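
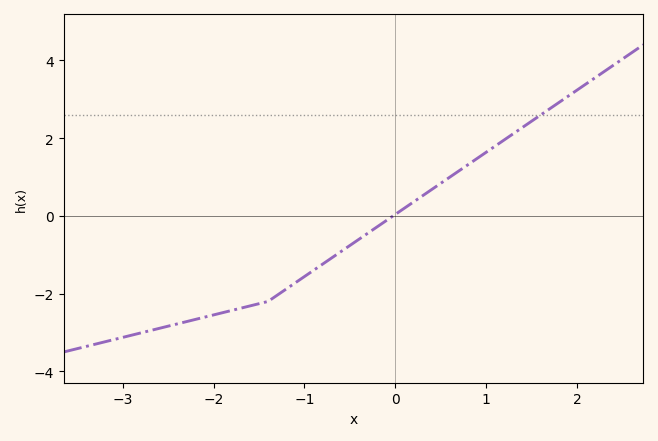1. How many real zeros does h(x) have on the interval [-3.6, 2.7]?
1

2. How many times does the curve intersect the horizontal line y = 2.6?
1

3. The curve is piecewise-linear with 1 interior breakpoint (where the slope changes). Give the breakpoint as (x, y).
(-1.4, -2.2)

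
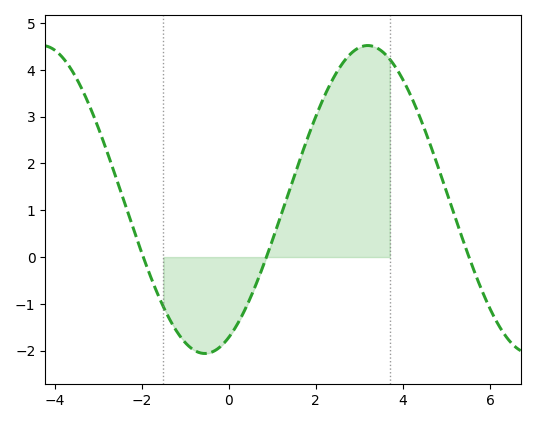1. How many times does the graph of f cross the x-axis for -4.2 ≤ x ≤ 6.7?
3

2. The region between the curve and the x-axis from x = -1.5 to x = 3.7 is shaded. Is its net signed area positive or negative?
positive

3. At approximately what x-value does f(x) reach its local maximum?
3.19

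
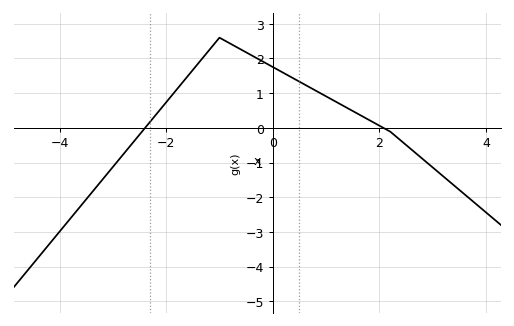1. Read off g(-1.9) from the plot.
0.9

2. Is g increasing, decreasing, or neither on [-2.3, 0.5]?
neither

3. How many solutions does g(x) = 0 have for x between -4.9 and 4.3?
2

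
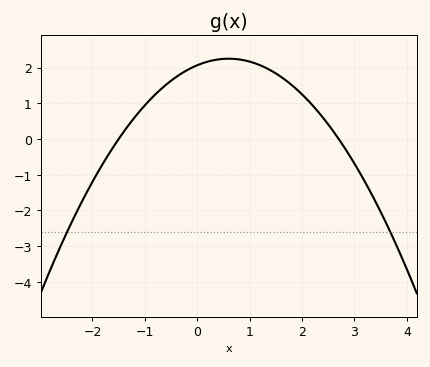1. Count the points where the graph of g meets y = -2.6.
2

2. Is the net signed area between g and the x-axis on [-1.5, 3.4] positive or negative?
positive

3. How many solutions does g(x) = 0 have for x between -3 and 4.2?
2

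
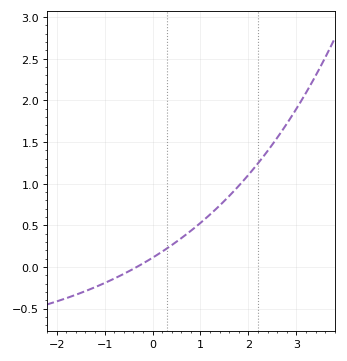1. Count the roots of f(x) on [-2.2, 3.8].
1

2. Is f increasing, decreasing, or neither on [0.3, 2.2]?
increasing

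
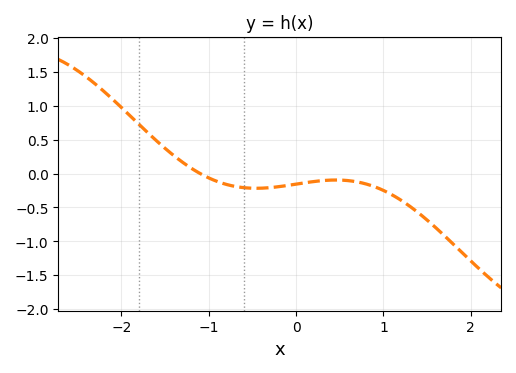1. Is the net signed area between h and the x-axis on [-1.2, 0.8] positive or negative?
negative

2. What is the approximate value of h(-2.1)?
1.1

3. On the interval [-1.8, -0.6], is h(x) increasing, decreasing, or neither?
decreasing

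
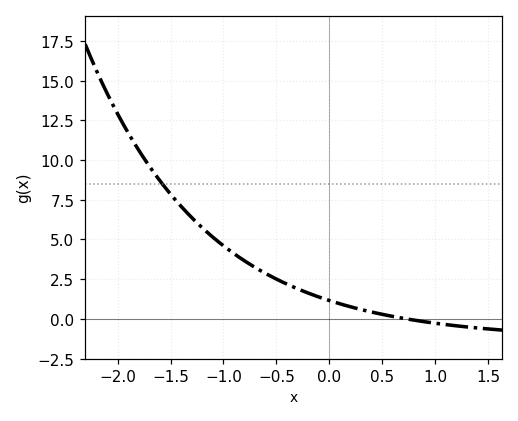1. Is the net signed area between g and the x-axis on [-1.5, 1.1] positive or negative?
positive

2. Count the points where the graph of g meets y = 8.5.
1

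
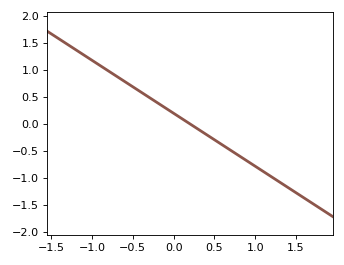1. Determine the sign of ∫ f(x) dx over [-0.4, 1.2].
negative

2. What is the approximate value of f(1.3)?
-1.1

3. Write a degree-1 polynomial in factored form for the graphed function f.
y = -0.98(x - 0.2)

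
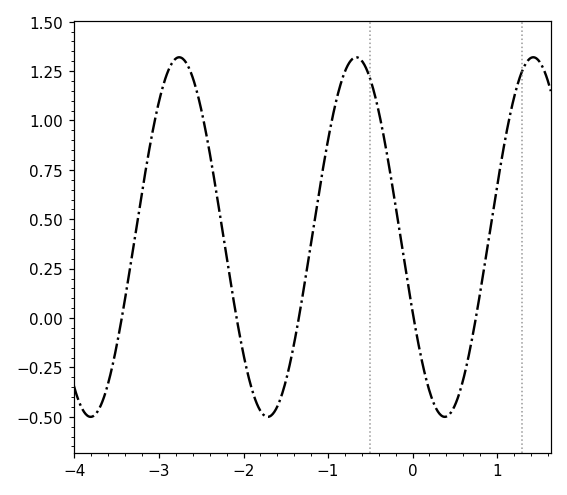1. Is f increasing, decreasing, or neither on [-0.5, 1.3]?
neither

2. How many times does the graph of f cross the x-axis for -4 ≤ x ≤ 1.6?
5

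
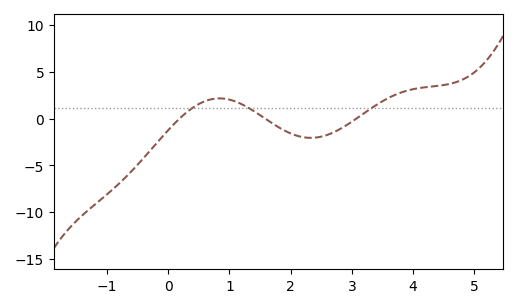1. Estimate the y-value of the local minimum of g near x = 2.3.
-2.06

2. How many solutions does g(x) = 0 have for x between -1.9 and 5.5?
3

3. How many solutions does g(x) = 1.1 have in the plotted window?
3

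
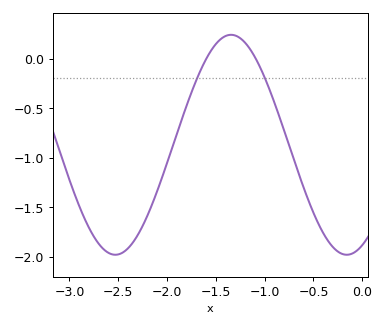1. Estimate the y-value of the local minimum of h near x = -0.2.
-2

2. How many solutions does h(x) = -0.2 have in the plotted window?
2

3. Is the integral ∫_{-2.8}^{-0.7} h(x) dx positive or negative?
negative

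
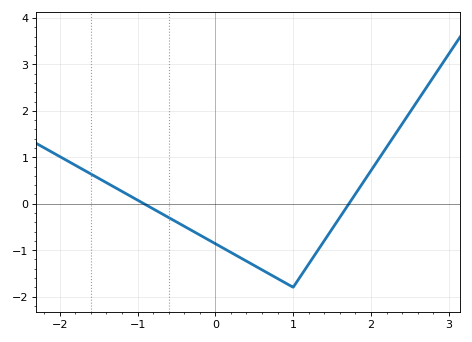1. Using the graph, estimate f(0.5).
-1.3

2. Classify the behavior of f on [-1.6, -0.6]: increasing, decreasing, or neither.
decreasing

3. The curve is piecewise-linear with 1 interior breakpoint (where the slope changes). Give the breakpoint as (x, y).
(1, -1.8)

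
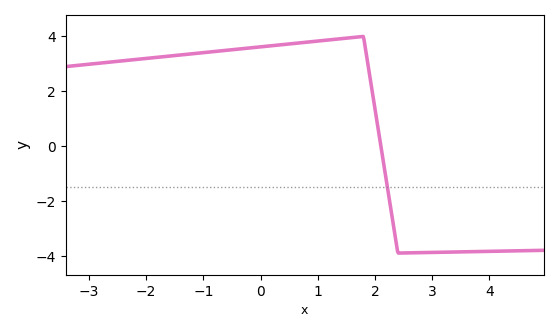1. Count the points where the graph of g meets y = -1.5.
1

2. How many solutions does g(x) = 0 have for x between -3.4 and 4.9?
1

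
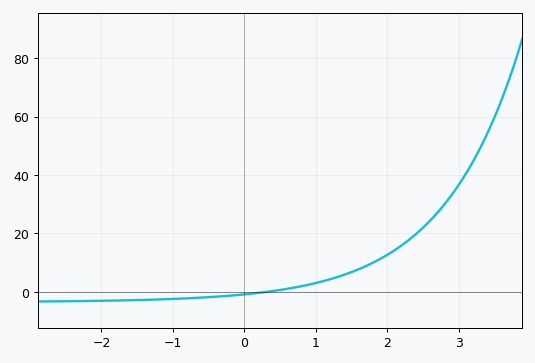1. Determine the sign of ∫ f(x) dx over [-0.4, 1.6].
positive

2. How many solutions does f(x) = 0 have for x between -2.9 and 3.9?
1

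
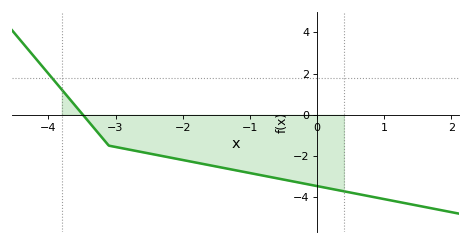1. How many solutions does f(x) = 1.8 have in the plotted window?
1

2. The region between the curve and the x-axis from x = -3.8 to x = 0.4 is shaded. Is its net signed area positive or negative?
negative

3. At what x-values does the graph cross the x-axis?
-3.5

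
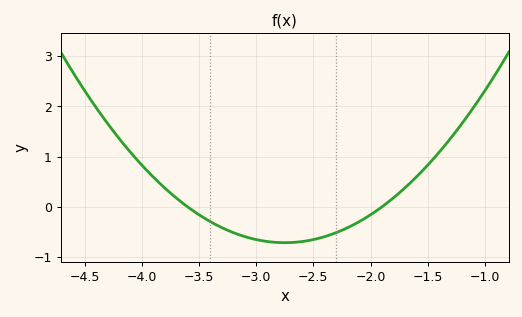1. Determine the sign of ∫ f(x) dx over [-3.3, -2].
negative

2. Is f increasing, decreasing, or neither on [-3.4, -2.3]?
neither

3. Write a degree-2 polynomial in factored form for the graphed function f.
y = 0.99(x + 3.6)(x + 1.9)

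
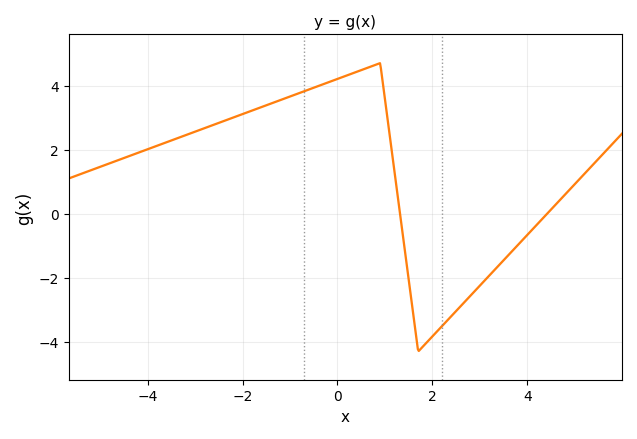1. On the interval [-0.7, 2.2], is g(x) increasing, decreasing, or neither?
neither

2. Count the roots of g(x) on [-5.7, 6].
2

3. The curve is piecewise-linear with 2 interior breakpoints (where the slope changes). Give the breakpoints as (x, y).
(0.9, 4.7); (1.7, -4.3)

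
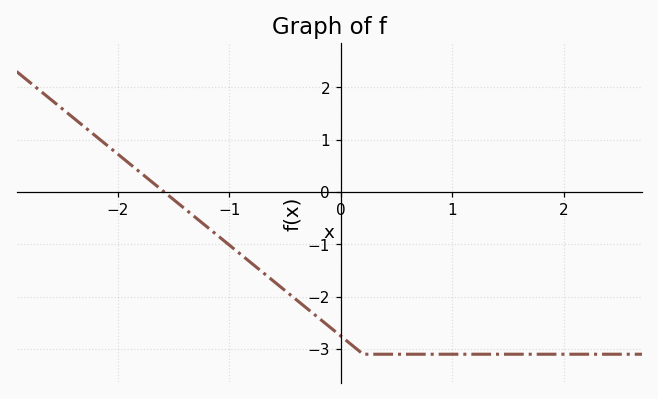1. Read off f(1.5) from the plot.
-3.1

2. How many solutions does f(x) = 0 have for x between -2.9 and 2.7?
1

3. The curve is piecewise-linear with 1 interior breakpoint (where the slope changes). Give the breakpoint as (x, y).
(0.2, -3.1)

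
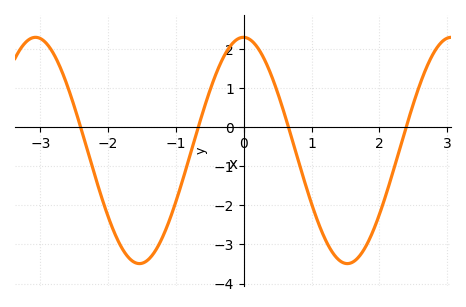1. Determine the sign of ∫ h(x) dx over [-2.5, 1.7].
negative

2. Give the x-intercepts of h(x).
-2.4, -0.671, 0.662, 2.39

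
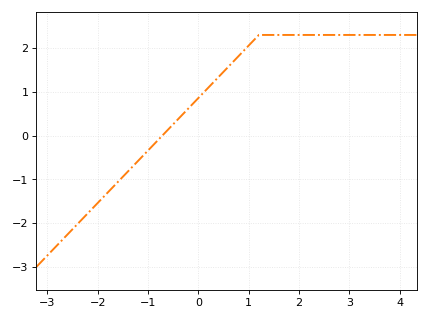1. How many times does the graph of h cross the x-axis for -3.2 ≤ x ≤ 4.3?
1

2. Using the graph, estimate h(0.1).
0.98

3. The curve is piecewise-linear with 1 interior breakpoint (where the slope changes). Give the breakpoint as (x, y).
(1.2, 2.3)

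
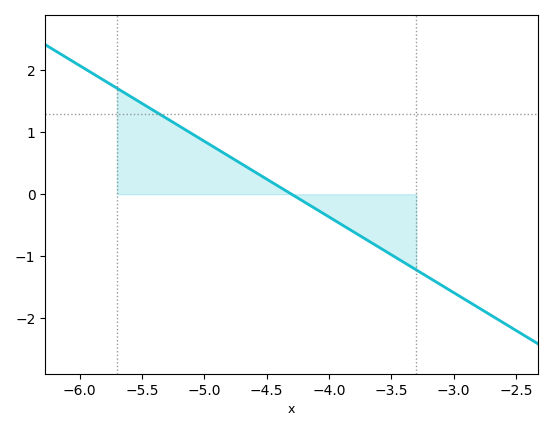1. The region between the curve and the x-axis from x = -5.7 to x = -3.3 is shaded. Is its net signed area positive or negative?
positive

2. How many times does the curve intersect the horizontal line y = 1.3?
1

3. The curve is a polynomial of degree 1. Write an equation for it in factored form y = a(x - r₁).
y = -1.22(x + 4.3)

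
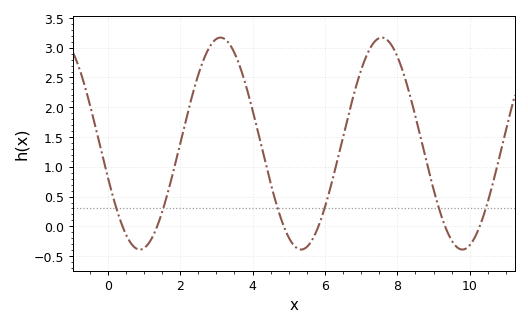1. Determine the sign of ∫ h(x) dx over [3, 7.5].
positive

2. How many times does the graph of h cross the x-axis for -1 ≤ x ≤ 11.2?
6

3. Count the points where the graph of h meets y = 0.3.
6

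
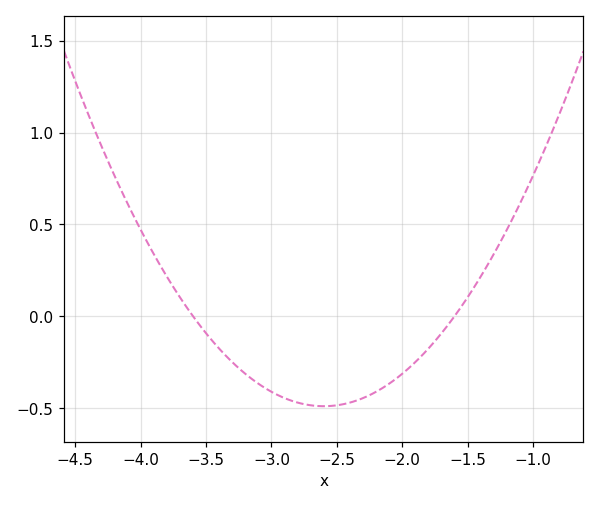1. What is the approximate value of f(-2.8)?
-0.45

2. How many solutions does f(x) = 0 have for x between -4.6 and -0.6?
2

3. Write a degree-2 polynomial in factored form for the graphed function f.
y = 0.49(x + 3.6)(x + 1.6)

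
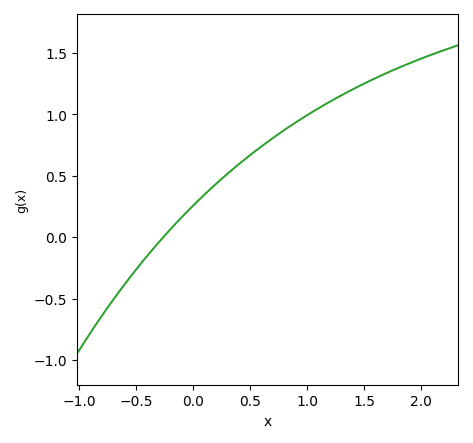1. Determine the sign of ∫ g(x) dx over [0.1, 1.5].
positive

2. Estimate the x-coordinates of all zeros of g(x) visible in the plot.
-0.265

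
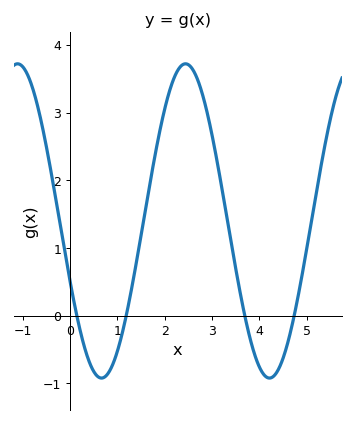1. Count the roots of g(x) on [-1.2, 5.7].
4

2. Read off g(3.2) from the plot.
1.9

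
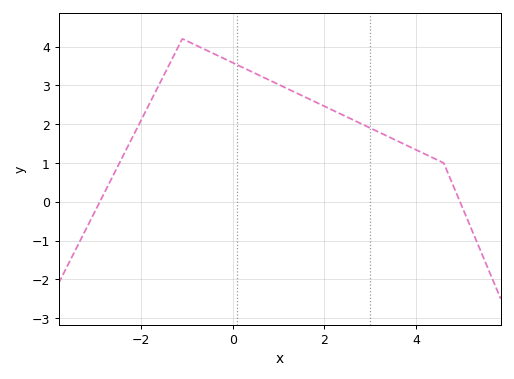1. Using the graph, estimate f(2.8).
2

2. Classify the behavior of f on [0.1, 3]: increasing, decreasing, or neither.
decreasing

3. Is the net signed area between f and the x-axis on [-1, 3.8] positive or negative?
positive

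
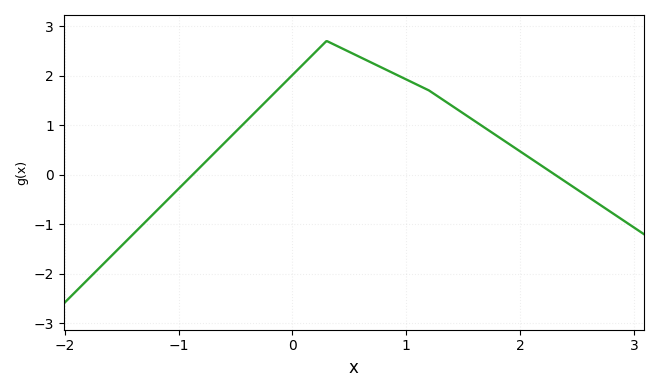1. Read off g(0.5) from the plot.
2.48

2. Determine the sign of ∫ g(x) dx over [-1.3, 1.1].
positive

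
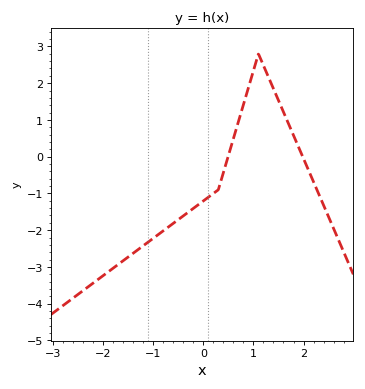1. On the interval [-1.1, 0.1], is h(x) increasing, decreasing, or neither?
increasing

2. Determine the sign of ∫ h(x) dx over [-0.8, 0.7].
negative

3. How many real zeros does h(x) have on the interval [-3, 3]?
2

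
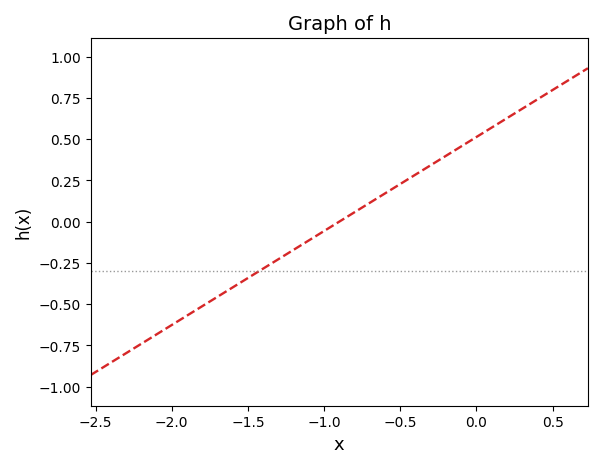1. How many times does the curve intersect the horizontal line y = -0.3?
1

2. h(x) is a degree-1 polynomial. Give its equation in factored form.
y = 0.57(x + 0.9)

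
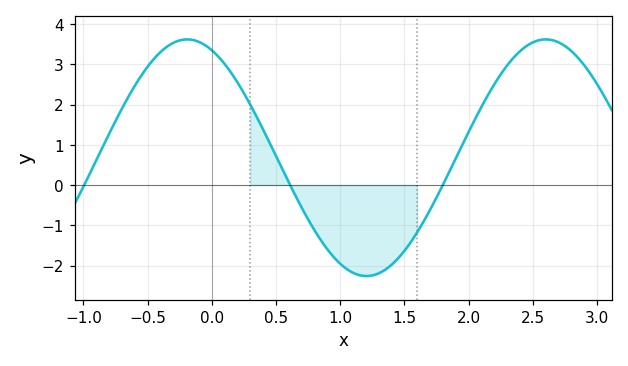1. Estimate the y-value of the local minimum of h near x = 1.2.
-2.26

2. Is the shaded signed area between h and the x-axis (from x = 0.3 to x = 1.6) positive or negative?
negative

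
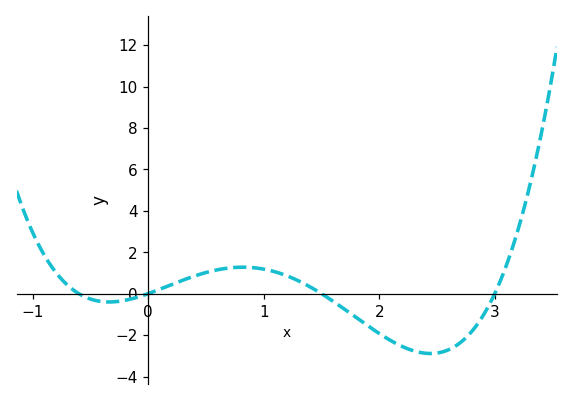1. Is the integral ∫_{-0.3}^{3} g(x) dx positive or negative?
negative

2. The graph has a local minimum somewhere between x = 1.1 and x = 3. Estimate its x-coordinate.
2.4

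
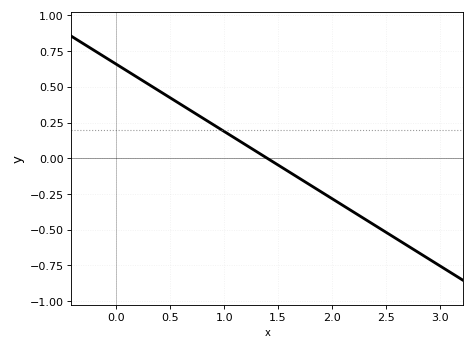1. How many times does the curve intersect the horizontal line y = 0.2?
1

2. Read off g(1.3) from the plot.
0.04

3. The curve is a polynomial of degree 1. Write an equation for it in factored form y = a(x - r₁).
y = -0.47(x - 1.4)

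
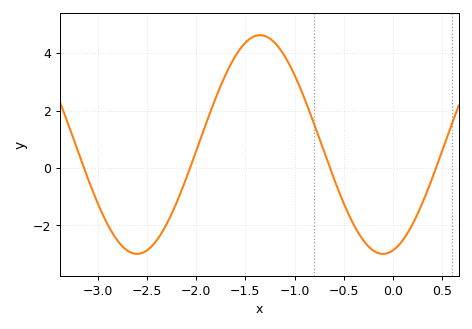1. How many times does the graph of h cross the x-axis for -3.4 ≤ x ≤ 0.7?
4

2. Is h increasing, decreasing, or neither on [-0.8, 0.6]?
neither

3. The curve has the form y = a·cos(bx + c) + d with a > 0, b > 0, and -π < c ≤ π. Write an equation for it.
y = 3.81cos(2.5x - 2.9) + 0.82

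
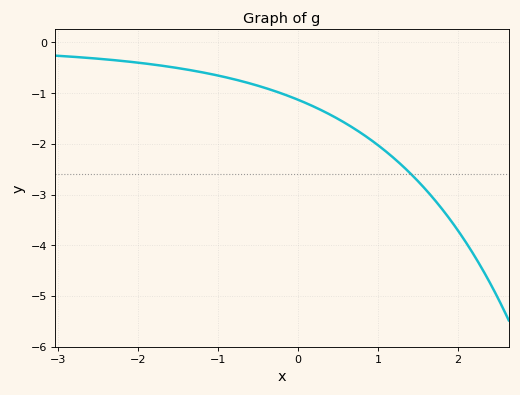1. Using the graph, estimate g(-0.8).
-0.7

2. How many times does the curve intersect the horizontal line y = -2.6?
1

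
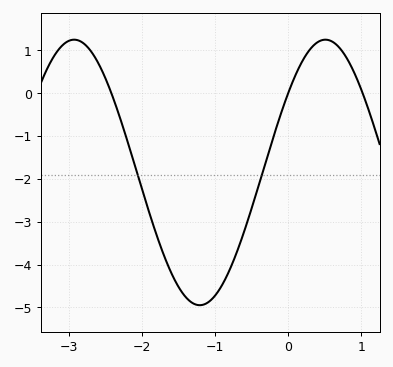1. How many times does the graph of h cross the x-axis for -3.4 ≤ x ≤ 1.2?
3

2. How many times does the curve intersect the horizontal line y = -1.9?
2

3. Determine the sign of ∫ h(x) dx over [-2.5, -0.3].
negative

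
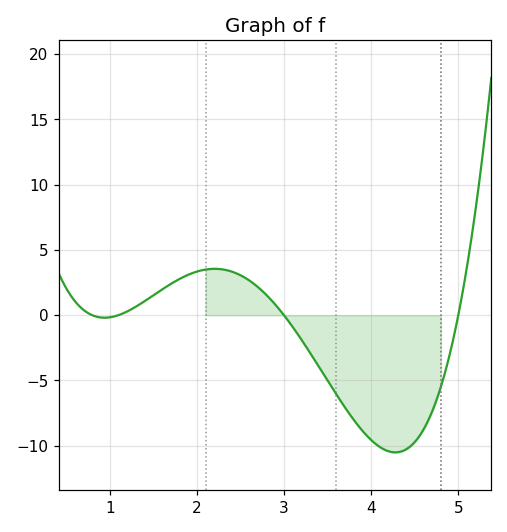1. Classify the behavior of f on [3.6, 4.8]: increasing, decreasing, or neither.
neither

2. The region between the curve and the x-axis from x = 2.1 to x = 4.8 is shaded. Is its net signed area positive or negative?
negative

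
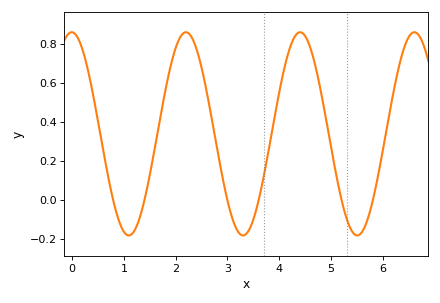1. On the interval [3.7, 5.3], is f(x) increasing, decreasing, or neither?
neither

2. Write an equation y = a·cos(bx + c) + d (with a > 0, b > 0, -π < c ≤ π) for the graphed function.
y = 0.52cos(2.85x + 0.02) + 0.34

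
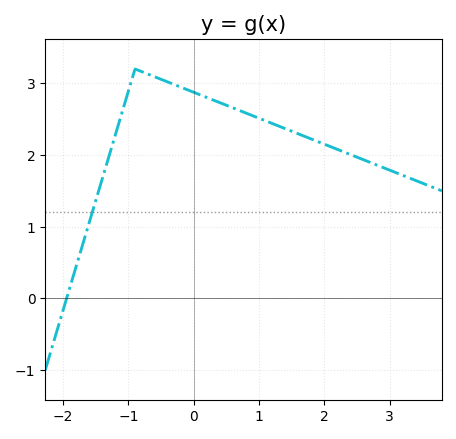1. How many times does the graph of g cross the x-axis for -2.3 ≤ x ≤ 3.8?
1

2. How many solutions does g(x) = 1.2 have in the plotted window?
1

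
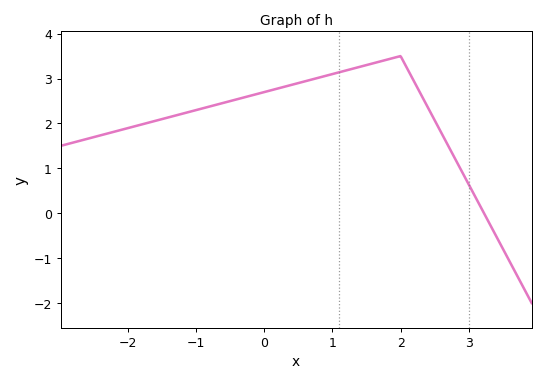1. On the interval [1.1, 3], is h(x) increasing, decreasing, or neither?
neither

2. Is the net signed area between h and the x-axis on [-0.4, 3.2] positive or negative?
positive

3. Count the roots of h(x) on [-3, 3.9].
1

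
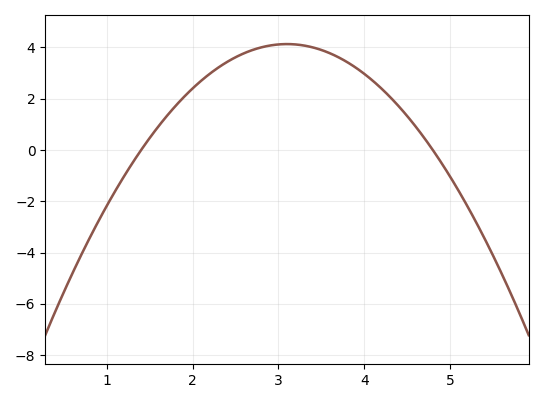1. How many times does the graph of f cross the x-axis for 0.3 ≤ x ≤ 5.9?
2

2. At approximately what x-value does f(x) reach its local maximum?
3.1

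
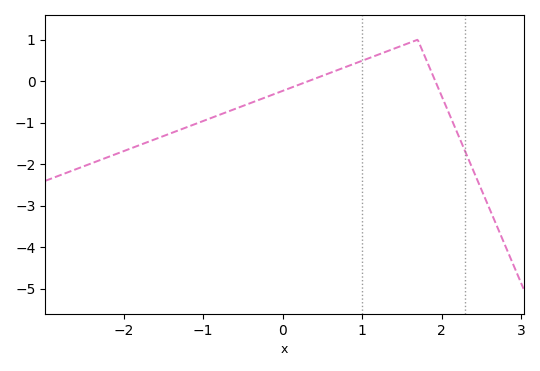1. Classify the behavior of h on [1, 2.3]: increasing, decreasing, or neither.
neither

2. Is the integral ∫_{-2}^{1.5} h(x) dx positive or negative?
negative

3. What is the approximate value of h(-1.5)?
-1.3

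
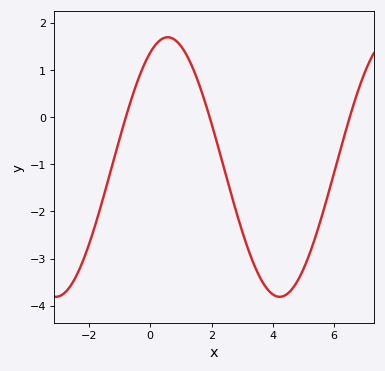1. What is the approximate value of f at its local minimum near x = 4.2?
-3.81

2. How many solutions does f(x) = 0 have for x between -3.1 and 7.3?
3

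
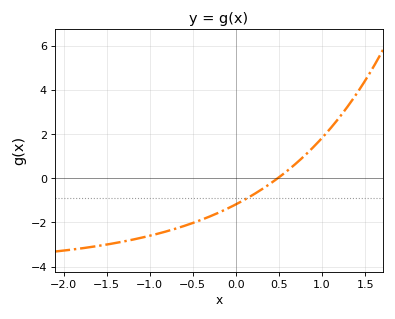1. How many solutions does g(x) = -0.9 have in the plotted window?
1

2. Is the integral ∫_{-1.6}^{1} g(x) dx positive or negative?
negative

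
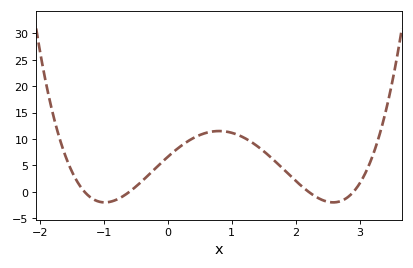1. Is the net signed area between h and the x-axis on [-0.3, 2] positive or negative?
positive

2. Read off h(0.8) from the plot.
11.5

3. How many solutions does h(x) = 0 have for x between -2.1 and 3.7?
4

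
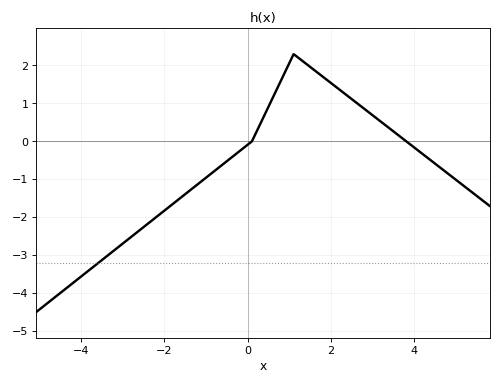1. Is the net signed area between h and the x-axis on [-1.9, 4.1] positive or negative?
positive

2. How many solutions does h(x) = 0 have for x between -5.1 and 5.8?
2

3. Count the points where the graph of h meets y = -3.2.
1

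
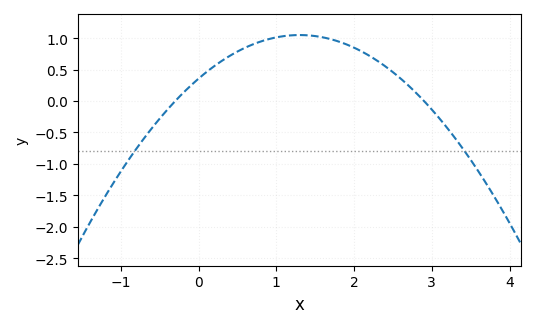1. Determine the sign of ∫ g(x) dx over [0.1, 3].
positive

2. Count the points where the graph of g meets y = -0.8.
2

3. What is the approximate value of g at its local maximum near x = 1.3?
1.05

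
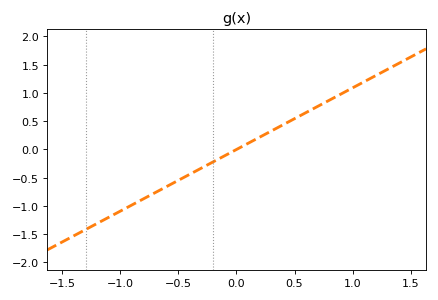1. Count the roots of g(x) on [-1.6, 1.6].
1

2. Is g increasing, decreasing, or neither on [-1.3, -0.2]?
increasing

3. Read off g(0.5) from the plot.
0.545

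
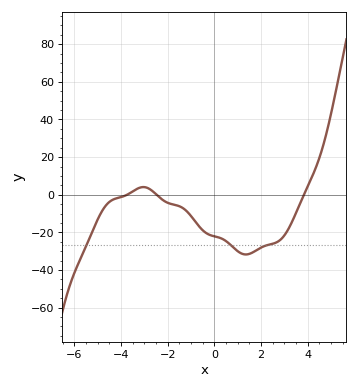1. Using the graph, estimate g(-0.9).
-12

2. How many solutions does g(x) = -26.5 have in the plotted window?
3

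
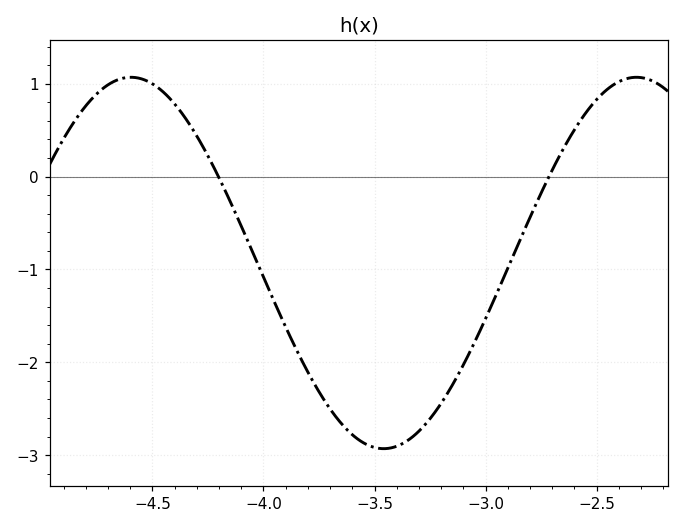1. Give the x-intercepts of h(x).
-4.2, -2.71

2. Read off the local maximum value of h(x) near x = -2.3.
1.07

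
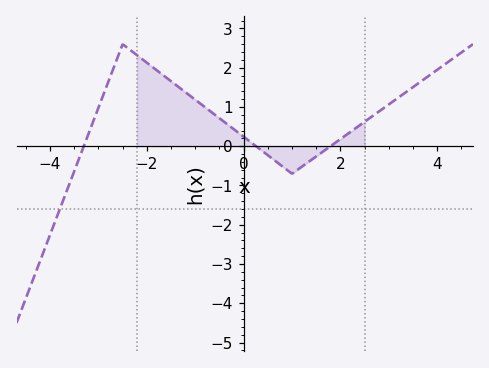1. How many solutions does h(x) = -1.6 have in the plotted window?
1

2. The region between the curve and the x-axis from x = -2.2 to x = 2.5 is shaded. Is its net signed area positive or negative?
positive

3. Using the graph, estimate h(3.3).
1.33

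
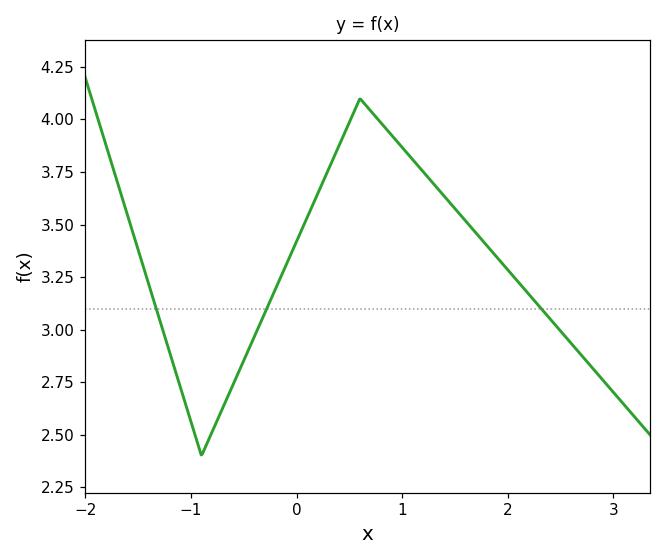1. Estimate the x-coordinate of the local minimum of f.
-0.9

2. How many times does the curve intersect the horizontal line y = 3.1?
3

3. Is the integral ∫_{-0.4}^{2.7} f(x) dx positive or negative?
positive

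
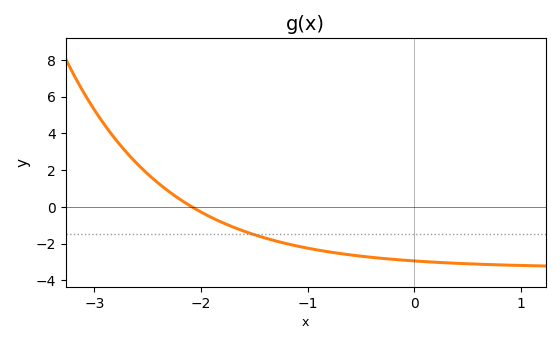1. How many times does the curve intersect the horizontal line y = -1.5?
1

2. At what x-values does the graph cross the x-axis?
-2.1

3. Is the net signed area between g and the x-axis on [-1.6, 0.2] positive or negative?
negative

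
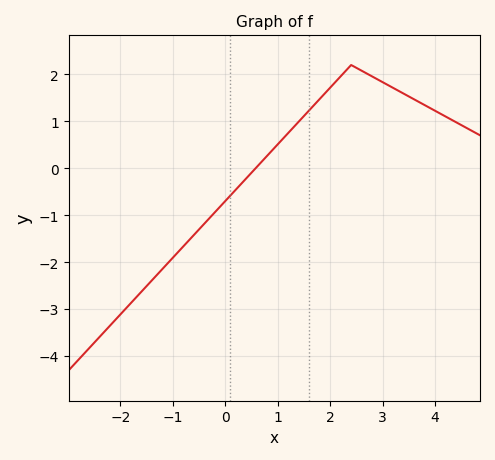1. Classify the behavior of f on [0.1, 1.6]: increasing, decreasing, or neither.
increasing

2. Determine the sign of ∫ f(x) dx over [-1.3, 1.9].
negative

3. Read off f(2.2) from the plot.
1.96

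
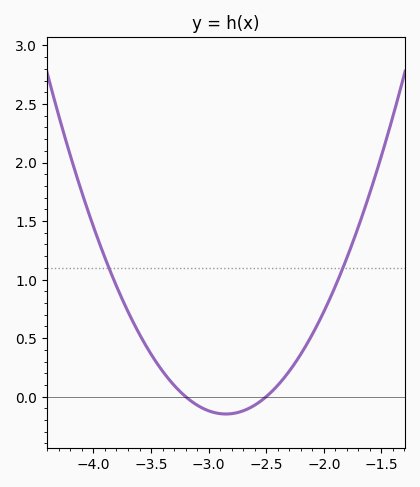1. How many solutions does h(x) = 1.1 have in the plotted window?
2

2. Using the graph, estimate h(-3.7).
0.75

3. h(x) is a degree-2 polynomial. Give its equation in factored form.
y = 1.21(x + 3.2)(x + 2.5)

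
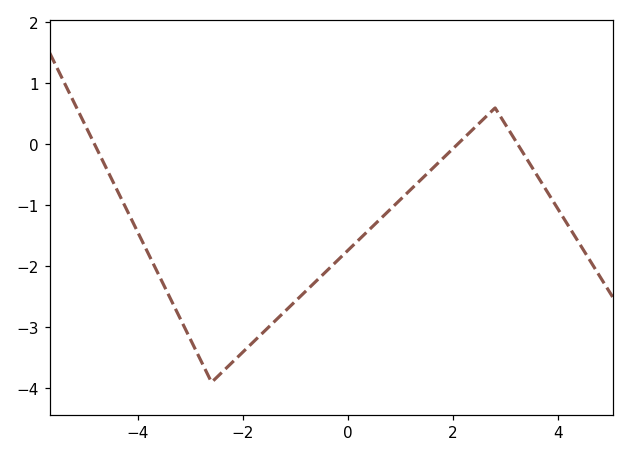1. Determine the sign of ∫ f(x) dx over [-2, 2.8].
negative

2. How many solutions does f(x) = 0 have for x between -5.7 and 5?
3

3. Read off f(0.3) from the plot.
-1.5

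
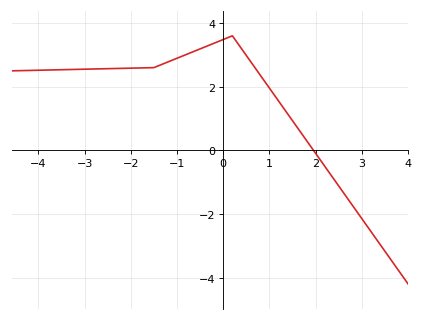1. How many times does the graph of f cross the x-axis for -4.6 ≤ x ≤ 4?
1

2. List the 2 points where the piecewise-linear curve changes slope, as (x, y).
(-1.5, 2.6); (0.2, 3.6)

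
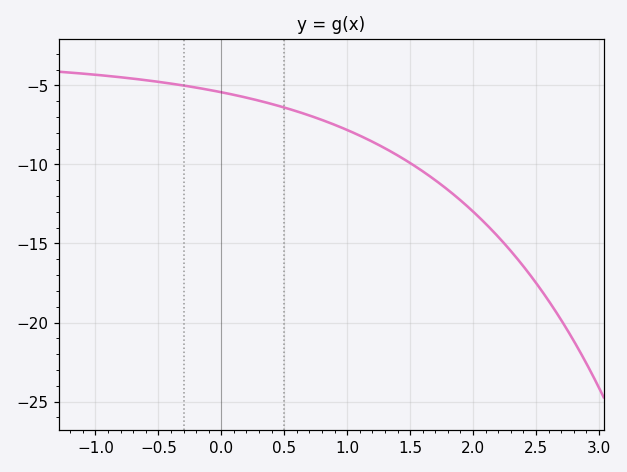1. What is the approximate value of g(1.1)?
-8.18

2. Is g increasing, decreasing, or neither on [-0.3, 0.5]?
decreasing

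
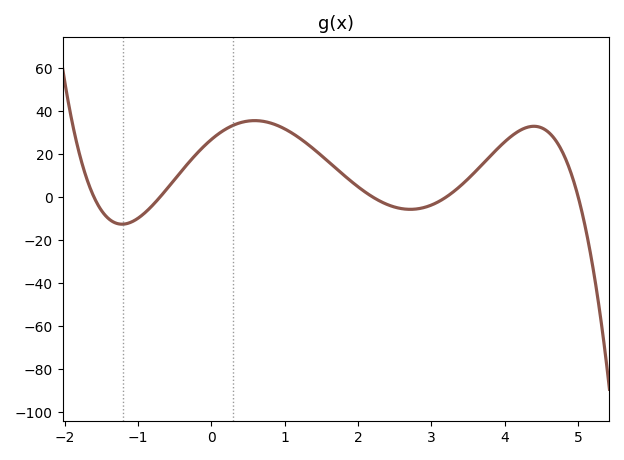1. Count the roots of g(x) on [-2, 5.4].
5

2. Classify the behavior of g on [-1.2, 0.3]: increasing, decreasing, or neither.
increasing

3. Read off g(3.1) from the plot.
-2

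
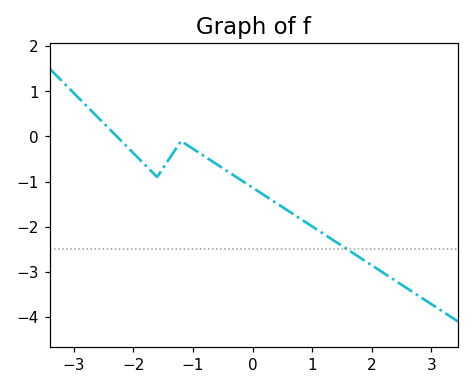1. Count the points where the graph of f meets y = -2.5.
1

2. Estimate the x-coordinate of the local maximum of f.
-1.2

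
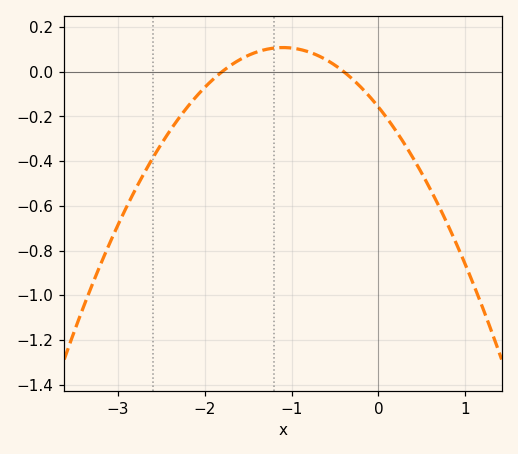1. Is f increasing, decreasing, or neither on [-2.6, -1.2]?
increasing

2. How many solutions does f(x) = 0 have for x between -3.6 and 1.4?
2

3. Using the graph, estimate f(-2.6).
-0.387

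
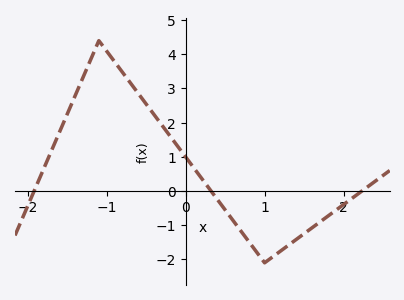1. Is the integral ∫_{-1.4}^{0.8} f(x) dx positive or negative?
positive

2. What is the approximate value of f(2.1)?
-0.226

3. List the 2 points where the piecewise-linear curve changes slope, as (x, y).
(-1.1, 4.4); (1, -2.1)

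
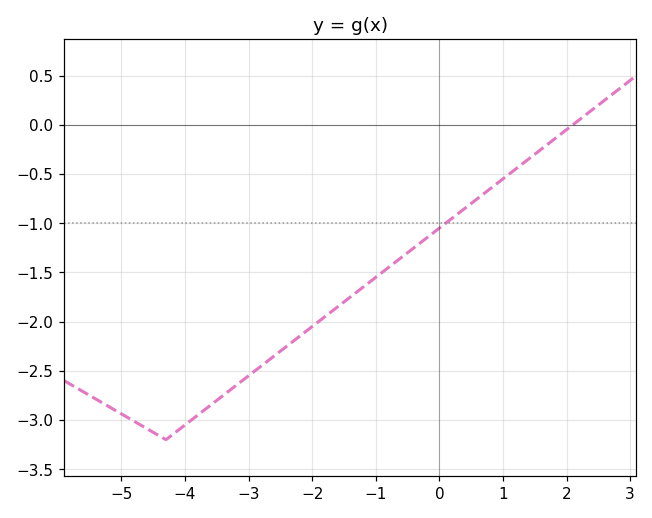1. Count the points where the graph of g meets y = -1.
1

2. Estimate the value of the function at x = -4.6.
-3.1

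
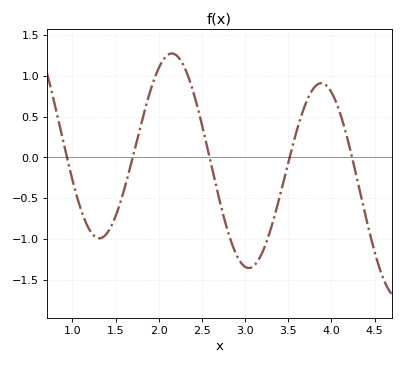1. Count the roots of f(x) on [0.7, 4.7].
5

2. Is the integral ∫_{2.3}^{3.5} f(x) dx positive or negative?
negative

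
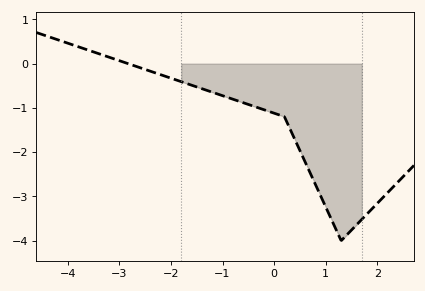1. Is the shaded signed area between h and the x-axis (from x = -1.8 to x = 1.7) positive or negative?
negative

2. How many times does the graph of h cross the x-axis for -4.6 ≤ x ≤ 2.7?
1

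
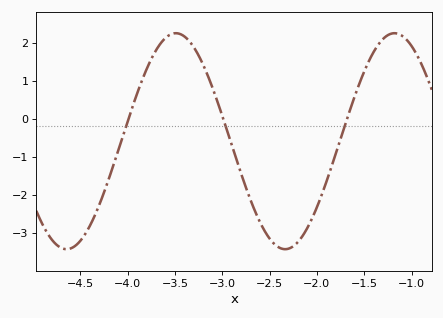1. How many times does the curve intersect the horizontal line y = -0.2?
3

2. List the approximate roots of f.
-4, -3, -1.7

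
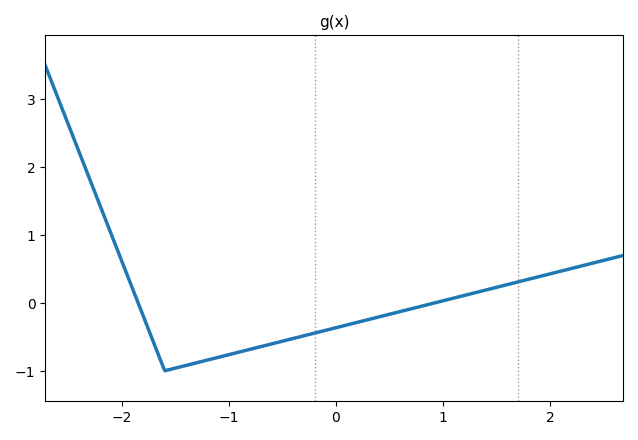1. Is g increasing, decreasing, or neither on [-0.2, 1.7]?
increasing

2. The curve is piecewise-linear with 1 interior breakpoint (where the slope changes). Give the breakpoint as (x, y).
(-1.6, -1)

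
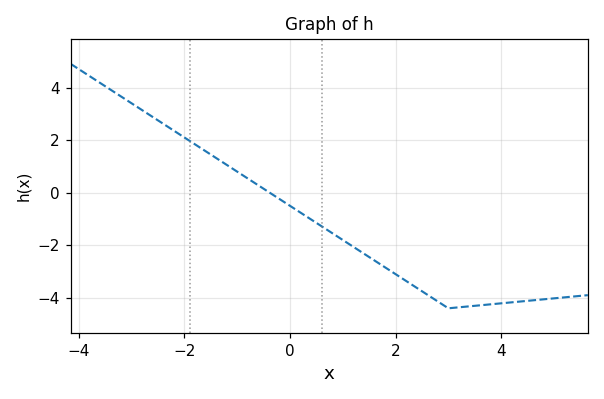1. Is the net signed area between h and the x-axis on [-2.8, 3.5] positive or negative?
negative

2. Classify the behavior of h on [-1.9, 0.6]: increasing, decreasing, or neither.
decreasing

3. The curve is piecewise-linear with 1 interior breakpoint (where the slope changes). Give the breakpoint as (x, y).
(3, -4.4)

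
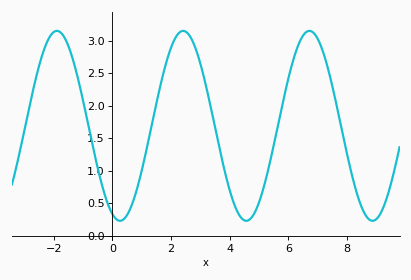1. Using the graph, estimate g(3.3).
2.09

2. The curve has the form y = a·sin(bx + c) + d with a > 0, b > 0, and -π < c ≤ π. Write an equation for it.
y = 1.46sin(1.46x - 1.95) + 1.69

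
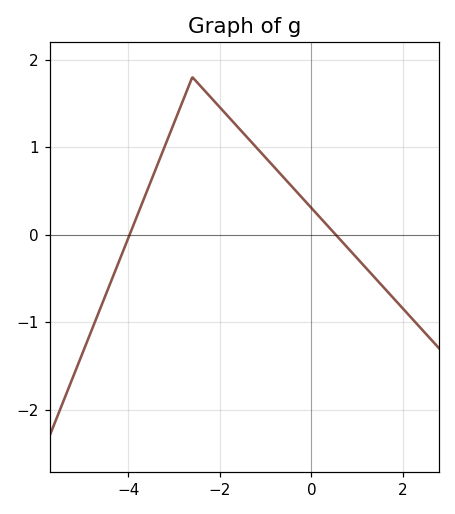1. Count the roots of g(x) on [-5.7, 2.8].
2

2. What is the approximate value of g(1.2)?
-0.386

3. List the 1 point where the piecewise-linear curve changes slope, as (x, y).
(-2.6, 1.8)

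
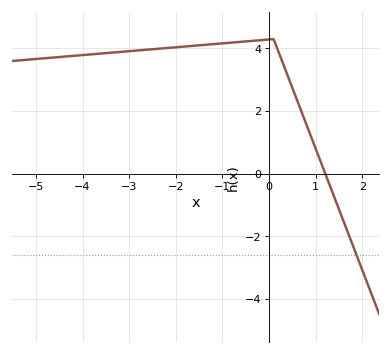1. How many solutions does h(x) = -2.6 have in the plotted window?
1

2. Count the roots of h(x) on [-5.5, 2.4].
1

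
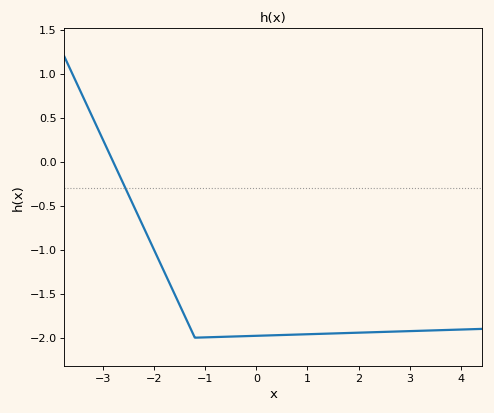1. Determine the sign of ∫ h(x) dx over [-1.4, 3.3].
negative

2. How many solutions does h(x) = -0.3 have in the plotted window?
1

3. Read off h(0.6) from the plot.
-1.97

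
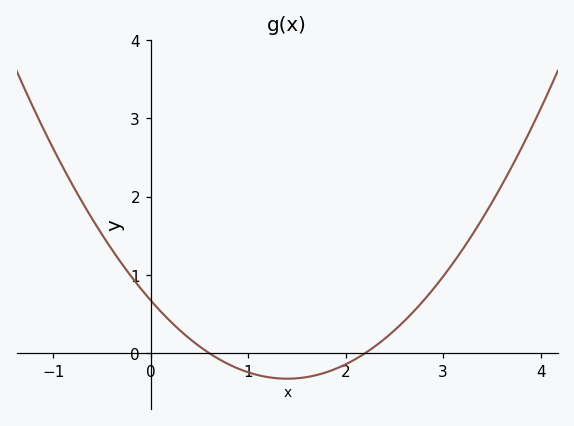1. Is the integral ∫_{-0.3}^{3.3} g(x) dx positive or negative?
positive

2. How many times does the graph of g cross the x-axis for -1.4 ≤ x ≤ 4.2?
2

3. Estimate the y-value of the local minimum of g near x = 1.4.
-0.326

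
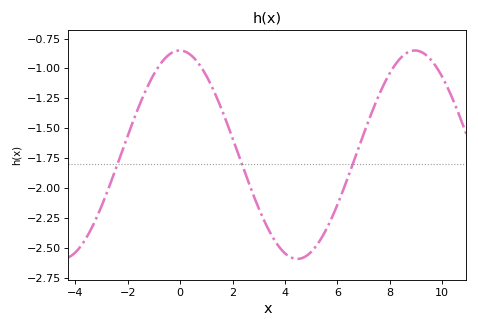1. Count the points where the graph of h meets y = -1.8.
3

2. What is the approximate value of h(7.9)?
-1.08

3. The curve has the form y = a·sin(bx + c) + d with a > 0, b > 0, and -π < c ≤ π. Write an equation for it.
y = 0.87sin(0.7x + 1.58) - 1.72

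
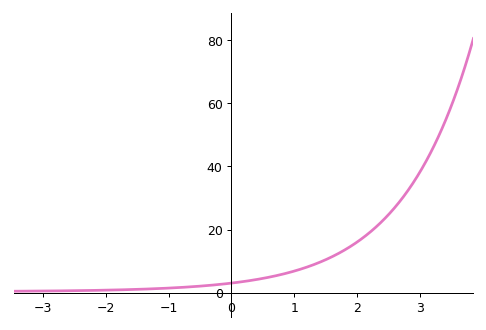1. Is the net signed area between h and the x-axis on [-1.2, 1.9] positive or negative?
positive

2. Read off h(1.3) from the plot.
8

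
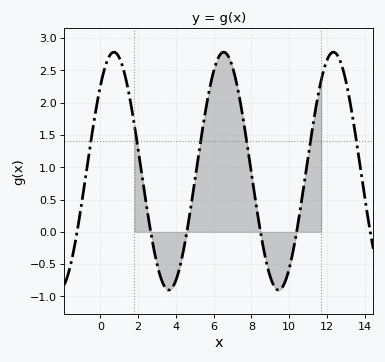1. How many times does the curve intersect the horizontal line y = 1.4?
6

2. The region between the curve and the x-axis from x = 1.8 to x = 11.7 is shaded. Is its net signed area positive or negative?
positive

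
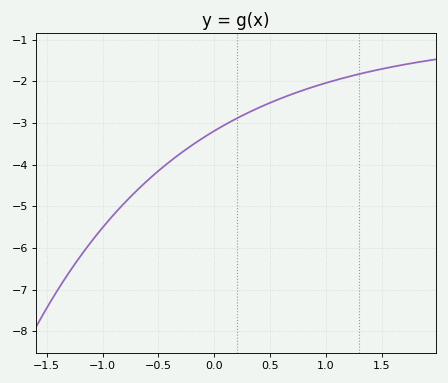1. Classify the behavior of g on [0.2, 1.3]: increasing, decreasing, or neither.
increasing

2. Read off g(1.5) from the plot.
-1.7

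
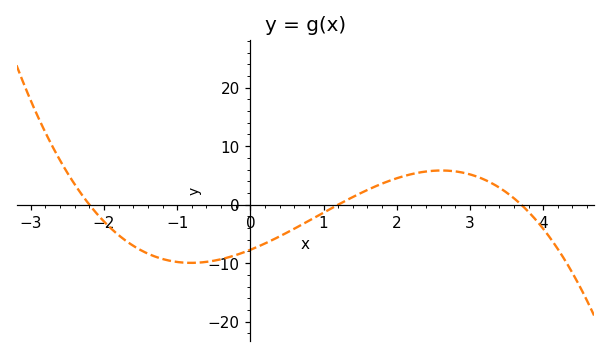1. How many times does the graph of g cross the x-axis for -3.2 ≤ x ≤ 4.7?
3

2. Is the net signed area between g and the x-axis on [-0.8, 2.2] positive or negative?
negative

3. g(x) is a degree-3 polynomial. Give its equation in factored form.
y = -0.79(x + 2.2)(x - 1.2)(x - 3.7)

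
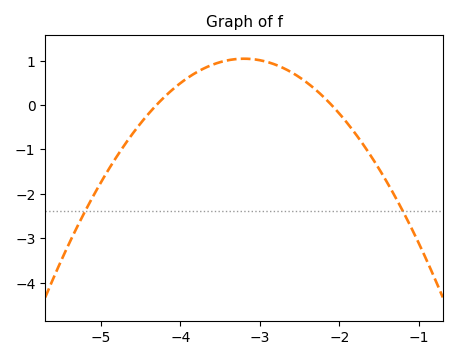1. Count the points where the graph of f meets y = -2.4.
2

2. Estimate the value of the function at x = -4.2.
0.181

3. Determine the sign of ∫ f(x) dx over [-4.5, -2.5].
positive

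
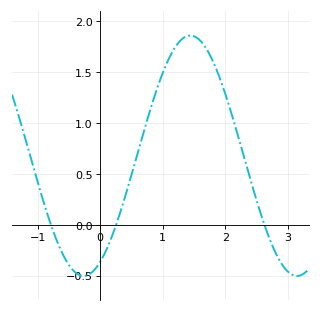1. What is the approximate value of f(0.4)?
0.3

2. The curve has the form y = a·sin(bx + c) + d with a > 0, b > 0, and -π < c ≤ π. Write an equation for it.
y = 1.18sin(1.8x - 1.1) + 0.68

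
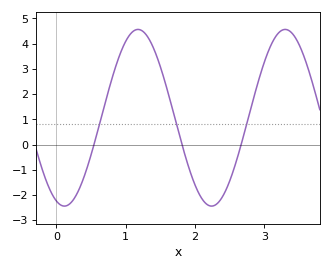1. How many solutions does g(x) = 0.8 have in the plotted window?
3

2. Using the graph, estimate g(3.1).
4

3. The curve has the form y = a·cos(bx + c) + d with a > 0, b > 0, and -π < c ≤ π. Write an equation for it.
y = 3.5cos(3x + 2.8) + 1.06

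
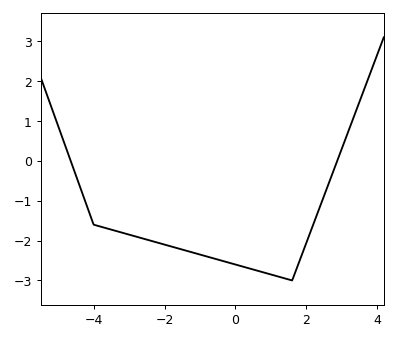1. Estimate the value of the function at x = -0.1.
-2.58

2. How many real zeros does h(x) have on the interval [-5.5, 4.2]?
2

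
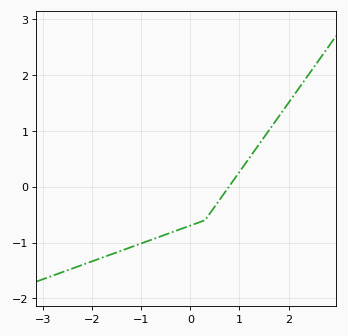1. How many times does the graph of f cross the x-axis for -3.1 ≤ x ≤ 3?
1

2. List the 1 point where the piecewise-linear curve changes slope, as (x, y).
(0.3, -0.6)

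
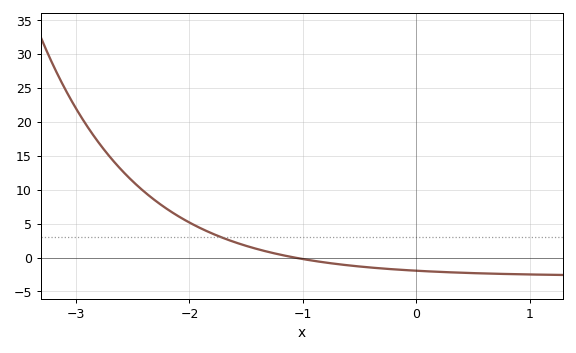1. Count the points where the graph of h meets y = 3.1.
1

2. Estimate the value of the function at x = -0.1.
-2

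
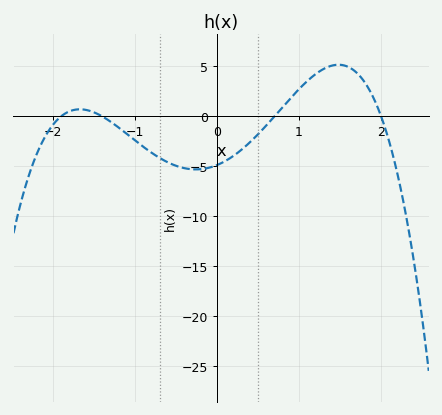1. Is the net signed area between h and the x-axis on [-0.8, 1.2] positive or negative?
negative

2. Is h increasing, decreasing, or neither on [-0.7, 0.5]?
neither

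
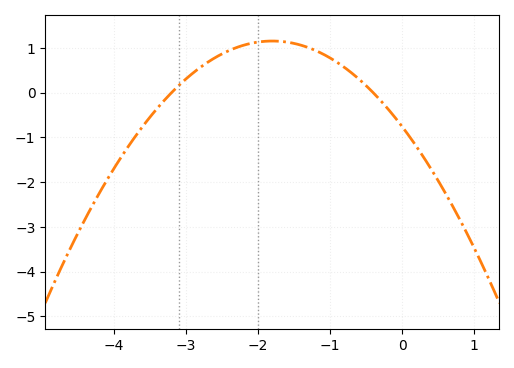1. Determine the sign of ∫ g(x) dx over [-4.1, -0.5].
positive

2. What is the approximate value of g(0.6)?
-2.2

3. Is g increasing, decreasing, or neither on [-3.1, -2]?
increasing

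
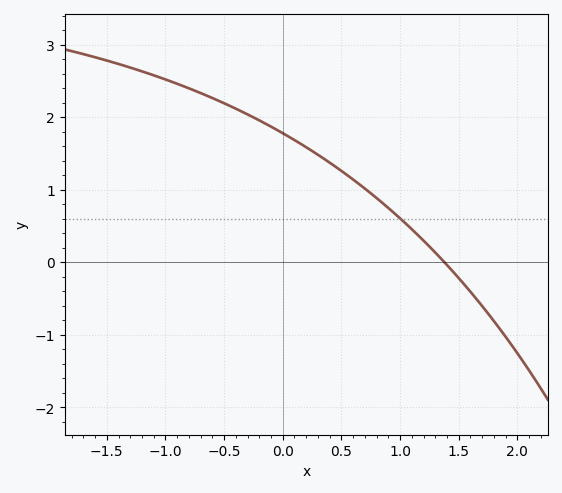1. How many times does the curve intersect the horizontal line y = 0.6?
1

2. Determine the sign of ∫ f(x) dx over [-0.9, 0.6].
positive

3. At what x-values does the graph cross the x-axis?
1.38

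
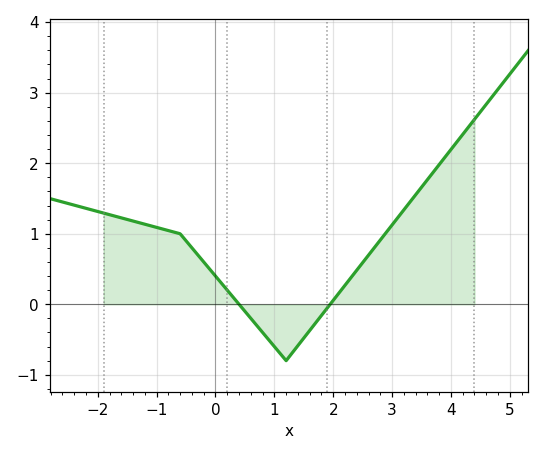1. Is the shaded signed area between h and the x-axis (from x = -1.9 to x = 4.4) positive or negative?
positive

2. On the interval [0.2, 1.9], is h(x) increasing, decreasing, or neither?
neither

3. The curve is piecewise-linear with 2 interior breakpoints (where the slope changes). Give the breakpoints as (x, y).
(-0.6, 1); (1.2, -0.8)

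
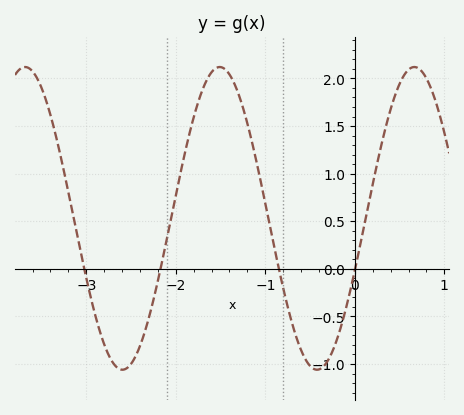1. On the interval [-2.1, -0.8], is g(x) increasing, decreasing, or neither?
neither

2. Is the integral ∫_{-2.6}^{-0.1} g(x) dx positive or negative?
positive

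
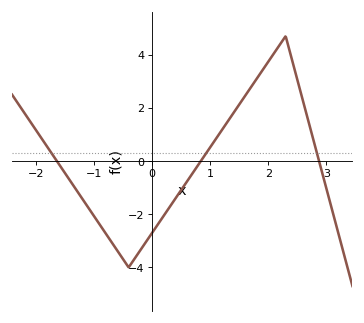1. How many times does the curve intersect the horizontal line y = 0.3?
3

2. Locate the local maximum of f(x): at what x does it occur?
2.3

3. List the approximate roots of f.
-1.63, 0.841, 2.87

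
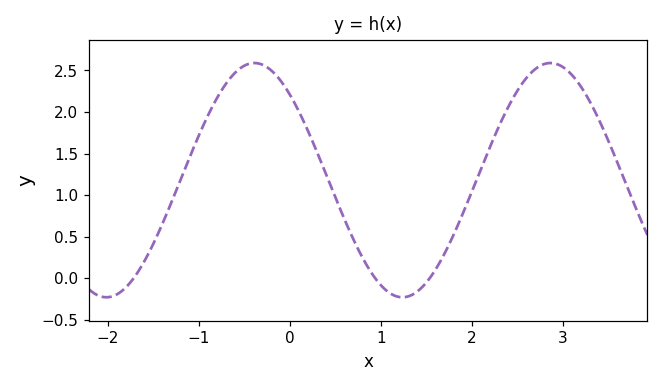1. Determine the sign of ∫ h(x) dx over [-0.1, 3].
positive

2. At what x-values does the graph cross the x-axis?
-1.72, 0.939, 1.54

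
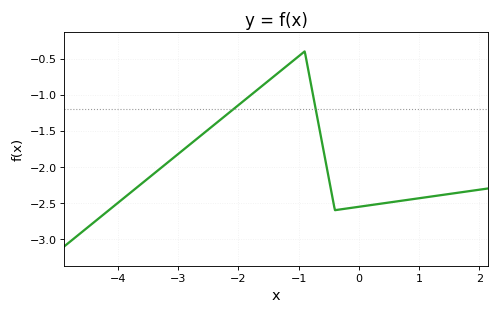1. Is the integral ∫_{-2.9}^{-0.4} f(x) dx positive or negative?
negative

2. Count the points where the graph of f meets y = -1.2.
2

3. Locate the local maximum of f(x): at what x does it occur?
-0.903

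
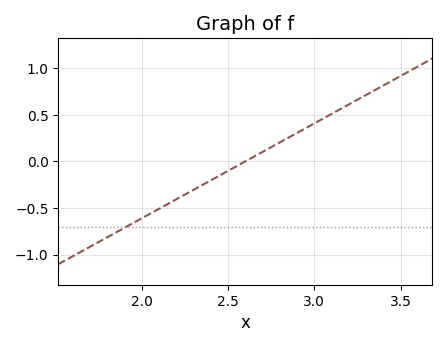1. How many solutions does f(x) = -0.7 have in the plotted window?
1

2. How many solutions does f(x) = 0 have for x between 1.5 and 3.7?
1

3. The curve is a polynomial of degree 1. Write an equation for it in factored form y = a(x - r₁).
y = 1.02(x - 2.6)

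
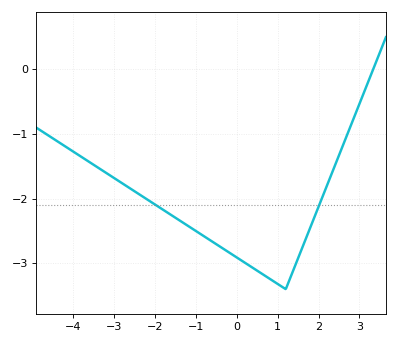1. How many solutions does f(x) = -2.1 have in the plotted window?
2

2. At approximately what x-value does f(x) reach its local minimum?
1.2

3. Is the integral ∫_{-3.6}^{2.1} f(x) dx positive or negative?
negative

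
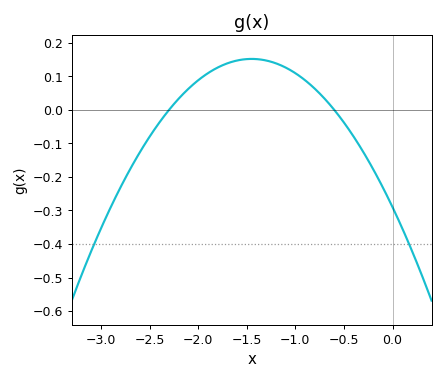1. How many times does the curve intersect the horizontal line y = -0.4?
2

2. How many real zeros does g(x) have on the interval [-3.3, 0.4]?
2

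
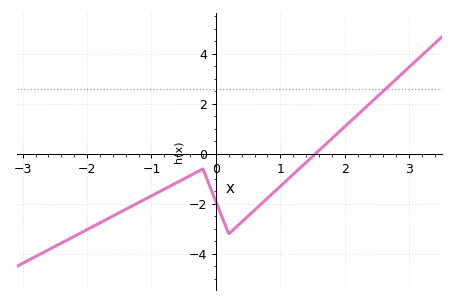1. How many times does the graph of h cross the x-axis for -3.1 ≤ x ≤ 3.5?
1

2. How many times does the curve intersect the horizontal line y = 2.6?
1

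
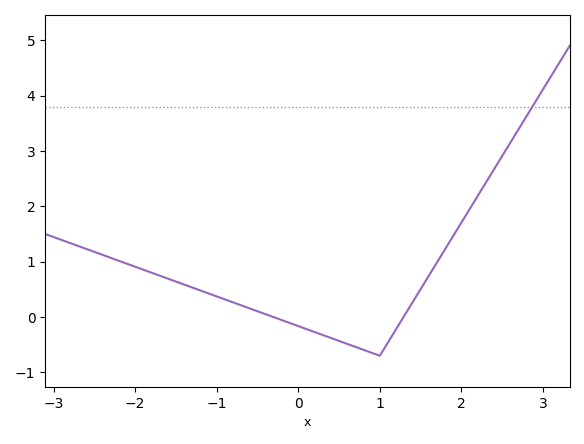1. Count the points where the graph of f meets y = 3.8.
1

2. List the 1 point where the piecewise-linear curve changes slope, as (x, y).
(1, -0.7)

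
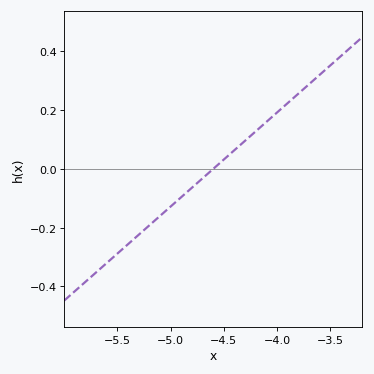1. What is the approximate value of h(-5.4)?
-0.26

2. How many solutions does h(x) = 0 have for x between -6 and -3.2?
1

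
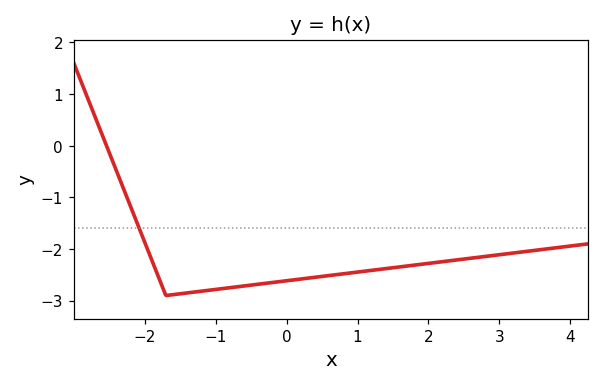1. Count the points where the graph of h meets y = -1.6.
1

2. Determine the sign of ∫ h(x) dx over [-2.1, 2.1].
negative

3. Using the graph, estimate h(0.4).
-2.5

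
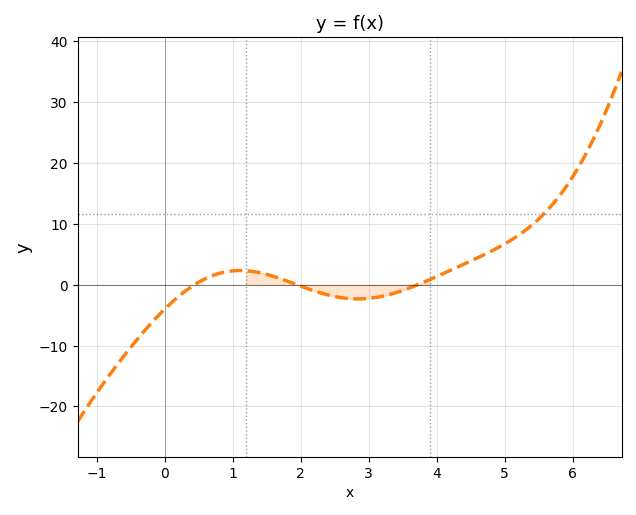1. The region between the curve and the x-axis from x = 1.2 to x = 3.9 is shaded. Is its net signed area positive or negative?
negative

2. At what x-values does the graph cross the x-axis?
0.4, 2, 3.8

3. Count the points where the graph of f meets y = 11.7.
1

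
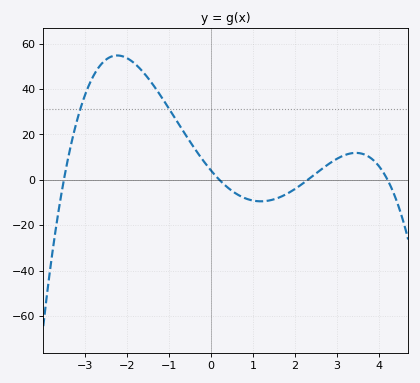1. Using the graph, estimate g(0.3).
-1.81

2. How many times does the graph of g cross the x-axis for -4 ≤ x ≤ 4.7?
4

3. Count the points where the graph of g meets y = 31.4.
2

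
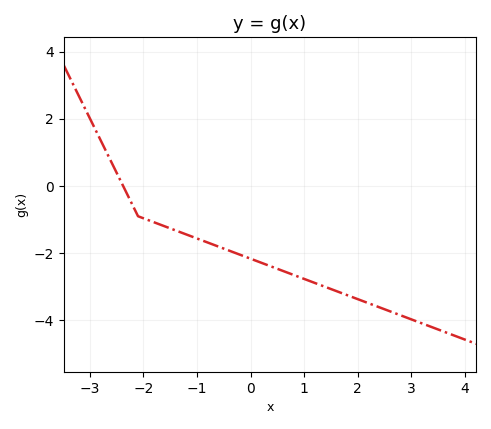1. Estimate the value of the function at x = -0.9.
-1.62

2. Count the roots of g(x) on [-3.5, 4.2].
1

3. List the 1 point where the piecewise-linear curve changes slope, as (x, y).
(-2.1, -0.9)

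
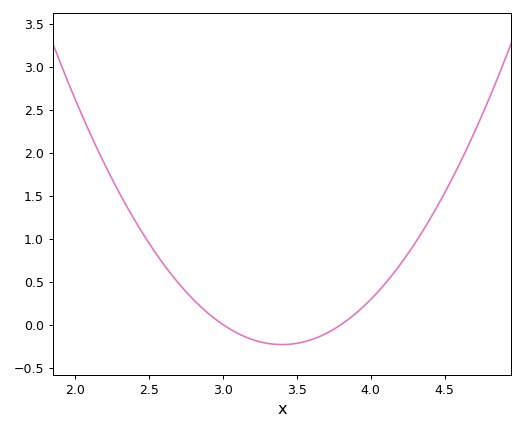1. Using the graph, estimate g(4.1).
0.482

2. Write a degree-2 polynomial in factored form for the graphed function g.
y = 1.46(x - 3)(x - 3.8)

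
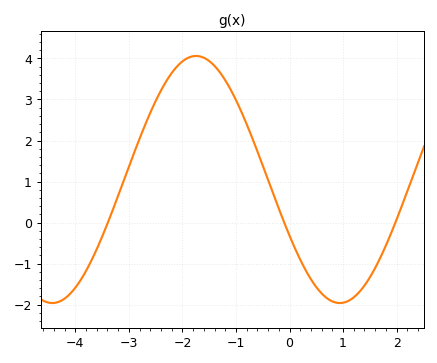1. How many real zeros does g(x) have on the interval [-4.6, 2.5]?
3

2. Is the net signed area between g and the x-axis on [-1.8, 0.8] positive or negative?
positive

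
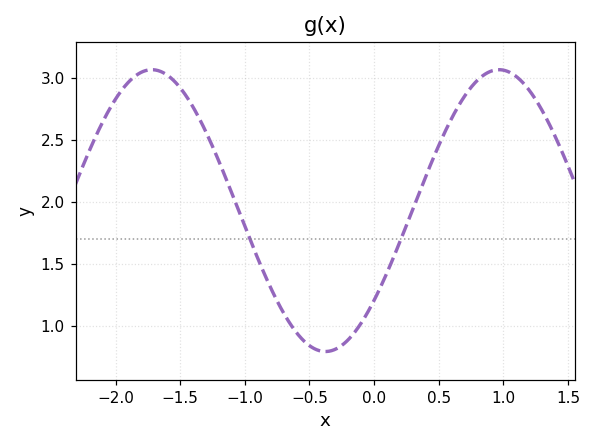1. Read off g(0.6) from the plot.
2.7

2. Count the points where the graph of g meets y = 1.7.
2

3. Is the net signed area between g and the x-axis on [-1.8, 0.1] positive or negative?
positive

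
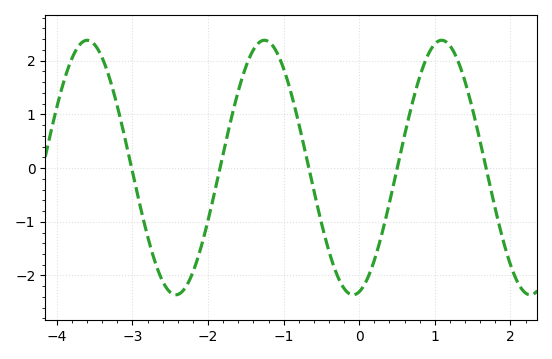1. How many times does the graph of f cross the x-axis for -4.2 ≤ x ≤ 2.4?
5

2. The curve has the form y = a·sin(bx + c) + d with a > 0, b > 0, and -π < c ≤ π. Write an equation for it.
y = 2.37sin(2.68x - 1.35) + 0.01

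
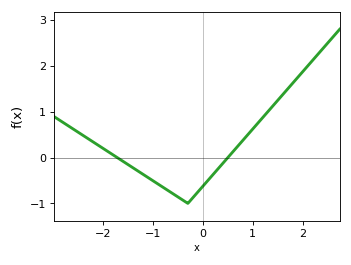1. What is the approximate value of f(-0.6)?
-0.788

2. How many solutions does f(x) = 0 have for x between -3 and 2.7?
2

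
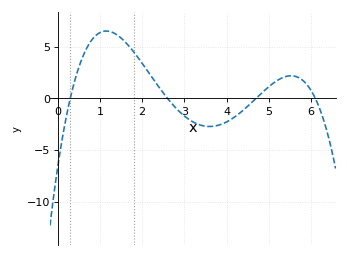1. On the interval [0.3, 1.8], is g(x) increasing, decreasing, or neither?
neither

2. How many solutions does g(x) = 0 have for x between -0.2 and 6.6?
4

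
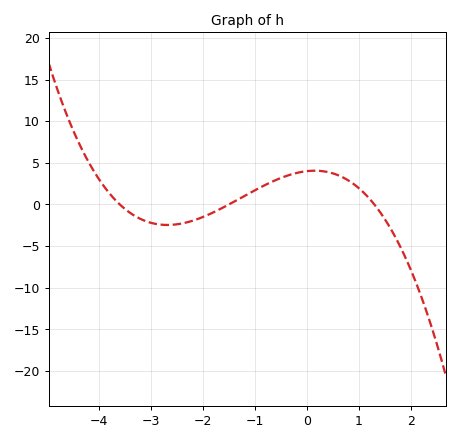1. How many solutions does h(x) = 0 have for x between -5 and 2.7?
3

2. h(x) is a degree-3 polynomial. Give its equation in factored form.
y = -0.57(x + 3.6)(x + 1.5)(x - 1.3)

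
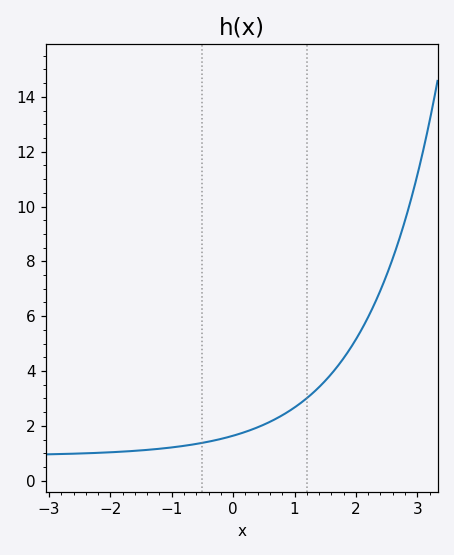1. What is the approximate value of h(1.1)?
2.83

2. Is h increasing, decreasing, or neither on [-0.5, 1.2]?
increasing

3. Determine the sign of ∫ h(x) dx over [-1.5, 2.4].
positive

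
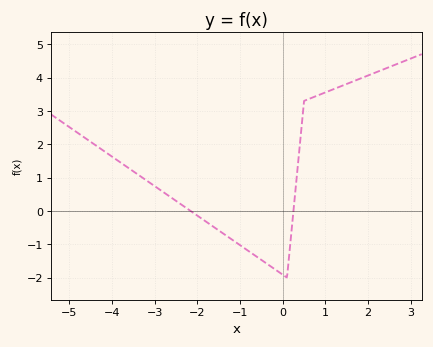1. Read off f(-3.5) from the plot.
1.2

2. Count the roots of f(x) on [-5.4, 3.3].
2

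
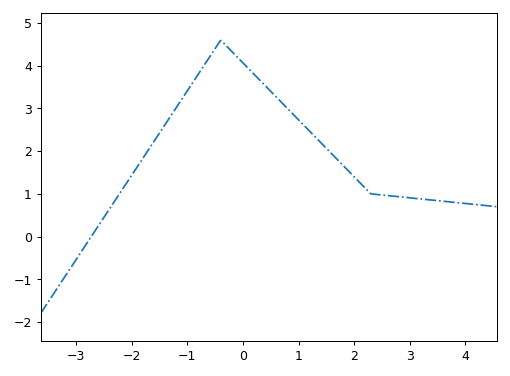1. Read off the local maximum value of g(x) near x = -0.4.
4.6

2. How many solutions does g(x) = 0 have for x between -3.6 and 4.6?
1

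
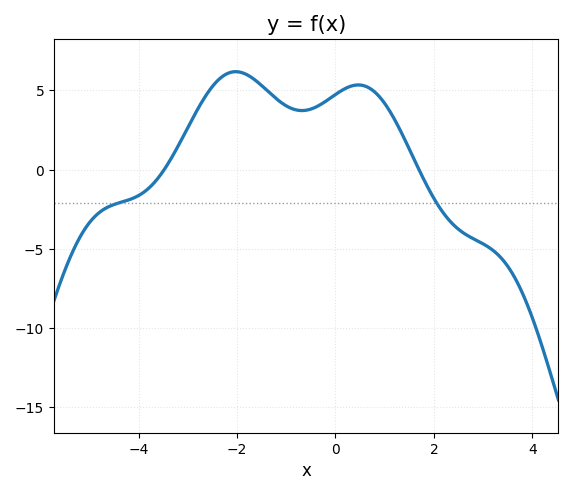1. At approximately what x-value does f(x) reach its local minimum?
-0.682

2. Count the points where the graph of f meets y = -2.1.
2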